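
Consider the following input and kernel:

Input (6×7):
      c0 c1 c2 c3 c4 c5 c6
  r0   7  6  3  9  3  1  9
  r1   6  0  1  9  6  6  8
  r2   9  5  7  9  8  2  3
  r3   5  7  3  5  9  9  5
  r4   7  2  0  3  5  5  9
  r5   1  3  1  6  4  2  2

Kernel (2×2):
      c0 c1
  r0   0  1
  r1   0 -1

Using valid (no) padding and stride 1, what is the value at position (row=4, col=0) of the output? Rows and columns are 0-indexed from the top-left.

-1

The receptive field on the input at this output position is [7 2 / 1 3]. Elementwise product with the kernel and sum: 2·1 + 3·-1.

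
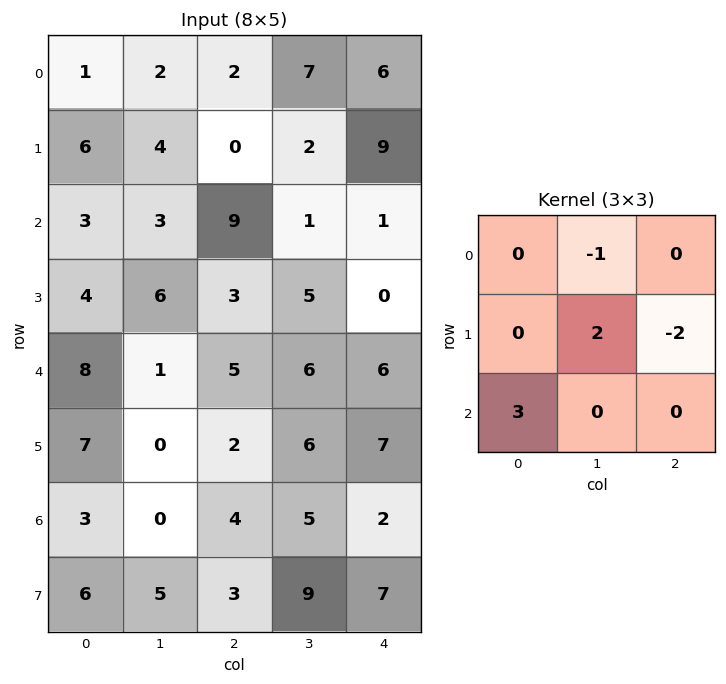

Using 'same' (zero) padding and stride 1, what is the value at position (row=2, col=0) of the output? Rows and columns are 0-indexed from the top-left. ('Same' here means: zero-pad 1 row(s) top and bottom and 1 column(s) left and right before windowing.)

-6

The receptive field on the zero-padded input at this output position is [0 6 4 / 0 3 3 / 0 4 6]. Elementwise product with the kernel and sum: 6·-1 + 3·2 + 3·-2 + 0·3.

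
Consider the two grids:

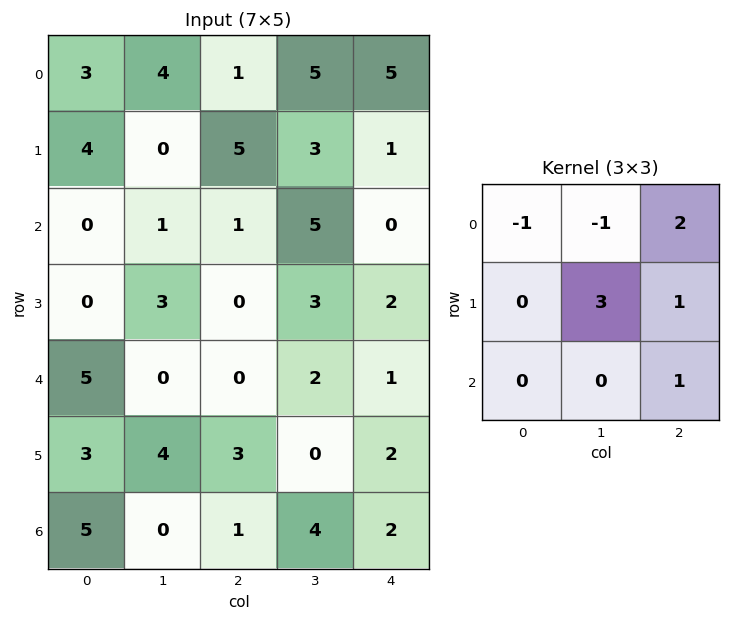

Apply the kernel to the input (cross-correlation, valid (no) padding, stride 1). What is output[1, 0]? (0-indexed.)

The receptive field on the input at this output position is [4 0 5 / 0 1 1 / 0 3 0]. Elementwise product with the kernel and sum: 4·-1 + 0·-1 + 5·2 + 1·3 + 1·1 + 0·1.

10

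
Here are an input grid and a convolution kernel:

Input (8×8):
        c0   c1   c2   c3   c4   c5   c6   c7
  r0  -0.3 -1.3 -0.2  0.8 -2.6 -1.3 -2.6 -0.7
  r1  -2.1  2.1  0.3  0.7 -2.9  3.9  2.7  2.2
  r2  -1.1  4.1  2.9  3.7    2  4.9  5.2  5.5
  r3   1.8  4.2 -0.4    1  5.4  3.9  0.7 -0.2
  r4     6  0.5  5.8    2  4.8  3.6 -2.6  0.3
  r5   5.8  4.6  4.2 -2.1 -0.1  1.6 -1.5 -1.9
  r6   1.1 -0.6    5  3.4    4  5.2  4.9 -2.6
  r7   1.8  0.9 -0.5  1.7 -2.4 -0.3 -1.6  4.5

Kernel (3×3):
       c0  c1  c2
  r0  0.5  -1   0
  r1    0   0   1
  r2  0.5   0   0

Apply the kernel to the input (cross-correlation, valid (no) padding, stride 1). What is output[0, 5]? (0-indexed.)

6.6

The receptive field on the input at this output position is [-1.3 -2.6 -0.7 / 3.9 2.7 2.2 / 4.9 5.2 5.5]. Elementwise product with the kernel and sum: -1.3·0.5 + -2.6·-1 + 2.2·1 + 4.9·0.5.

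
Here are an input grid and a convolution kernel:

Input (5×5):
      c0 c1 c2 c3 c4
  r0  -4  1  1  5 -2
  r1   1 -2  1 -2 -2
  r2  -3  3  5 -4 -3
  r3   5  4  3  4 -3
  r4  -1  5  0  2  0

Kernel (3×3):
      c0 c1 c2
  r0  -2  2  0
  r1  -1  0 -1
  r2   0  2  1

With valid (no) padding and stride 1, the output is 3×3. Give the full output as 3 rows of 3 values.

19 10 -2
3 17 -3
14 -2 -14

Output[0,0]: The receptive field on the input at this output position is [-4 1 1 / 1 -2 1 / -3 3 5]. Elementwise product with the kernel and sum: -4·-2 + 1·2 + 1·-1 + 1·-1 + 3·2 + 5·1.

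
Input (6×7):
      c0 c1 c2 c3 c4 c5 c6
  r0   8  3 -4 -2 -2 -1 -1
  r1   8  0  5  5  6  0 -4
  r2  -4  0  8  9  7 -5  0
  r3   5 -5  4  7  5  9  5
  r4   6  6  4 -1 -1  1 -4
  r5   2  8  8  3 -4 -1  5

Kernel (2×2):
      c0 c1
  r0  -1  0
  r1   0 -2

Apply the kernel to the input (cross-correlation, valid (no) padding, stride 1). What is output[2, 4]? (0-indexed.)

-25

The receptive field on the input at this output position is [7 -5 / 5 9]. Elementwise product with the kernel and sum: 7·-1 + 9·-2.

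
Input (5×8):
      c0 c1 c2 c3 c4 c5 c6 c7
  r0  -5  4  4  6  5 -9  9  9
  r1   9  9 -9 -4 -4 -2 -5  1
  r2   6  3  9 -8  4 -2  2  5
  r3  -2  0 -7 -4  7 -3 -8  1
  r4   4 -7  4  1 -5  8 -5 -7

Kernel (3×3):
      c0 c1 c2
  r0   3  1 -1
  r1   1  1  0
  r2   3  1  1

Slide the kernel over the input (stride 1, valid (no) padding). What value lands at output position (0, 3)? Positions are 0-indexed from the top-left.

2

The receptive field on the input at this output position is [6 5 -9 / -4 -4 -2 / -8 4 -2]. Elementwise product with the kernel and sum: 6·3 + 5·1 + -9·-1 + -4·1 + -4·1 + -8·3 + 4·1 + -2·1.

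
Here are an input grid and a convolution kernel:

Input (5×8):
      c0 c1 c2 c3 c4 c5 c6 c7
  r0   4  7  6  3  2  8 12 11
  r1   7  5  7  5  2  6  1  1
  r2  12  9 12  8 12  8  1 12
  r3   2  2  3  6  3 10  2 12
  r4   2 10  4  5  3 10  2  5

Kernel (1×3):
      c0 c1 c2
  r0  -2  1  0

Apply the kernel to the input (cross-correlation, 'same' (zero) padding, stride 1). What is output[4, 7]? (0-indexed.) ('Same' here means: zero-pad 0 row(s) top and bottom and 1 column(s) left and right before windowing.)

The receptive field on the zero-padded input at this output position is [2 5 0]. Elementwise product with the kernel and sum: 2·-2 + 5·1.

1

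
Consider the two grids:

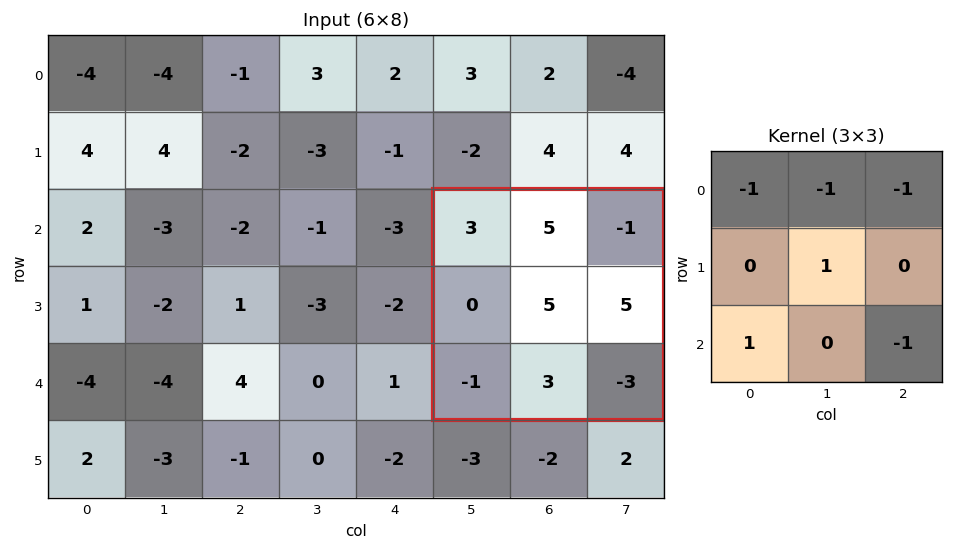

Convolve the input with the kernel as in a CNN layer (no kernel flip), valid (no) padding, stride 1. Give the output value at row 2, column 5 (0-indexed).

0

The receptive field on the input at this output position is [3 5 -1 / 0 5 5 / -1 3 -3]. Elementwise product with the kernel and sum: 3·-1 + 5·-1 + -1·-1 + 5·1 + -1·1 + -3·-1.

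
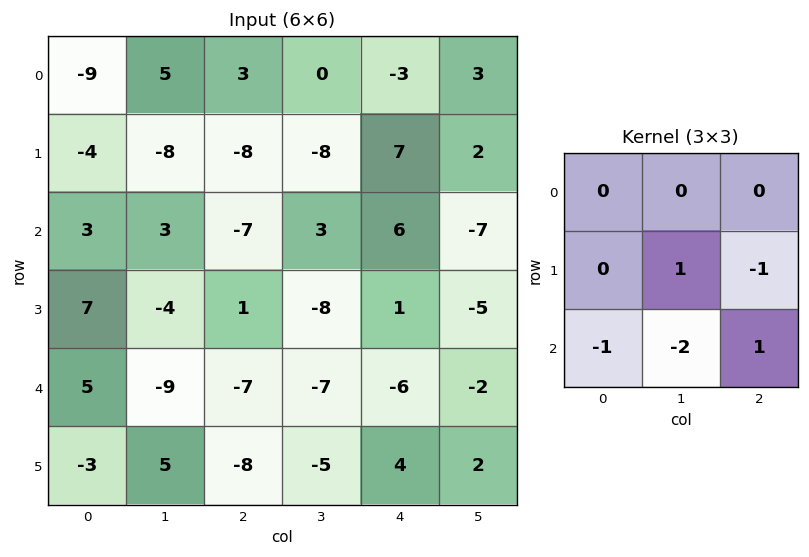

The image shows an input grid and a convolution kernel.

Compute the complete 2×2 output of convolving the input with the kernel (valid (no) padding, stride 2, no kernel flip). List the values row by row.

-16 -8
1 6

Output[0,0]: The receptive field on the input at this output position is [-9 5 3 / -4 -8 -8 / 3 3 -7]. Elementwise product with the kernel and sum: -8·1 + -8·-1 + 3·-1 + 3·-2 + -7·1.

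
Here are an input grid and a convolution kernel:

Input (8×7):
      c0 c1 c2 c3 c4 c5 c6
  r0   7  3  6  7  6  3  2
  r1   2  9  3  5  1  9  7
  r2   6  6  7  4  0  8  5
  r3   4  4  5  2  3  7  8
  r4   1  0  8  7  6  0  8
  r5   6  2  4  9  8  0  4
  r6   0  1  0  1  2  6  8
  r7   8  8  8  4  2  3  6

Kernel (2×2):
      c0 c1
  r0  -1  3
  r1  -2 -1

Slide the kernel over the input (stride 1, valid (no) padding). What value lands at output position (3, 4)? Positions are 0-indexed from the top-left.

The receptive field on the input at this output position is [3 7 / 6 0]. Elementwise product with the kernel and sum: 3·-1 + 7·3 + 6·-2 + 0·-1.

6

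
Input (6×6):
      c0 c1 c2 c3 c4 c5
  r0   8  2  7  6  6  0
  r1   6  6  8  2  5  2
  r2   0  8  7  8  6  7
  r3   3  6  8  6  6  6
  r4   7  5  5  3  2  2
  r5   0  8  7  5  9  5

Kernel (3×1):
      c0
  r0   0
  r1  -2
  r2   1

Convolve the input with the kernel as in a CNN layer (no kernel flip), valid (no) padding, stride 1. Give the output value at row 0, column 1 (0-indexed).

The receptive field on the input at this output position is [2 / 6 / 8]. Elementwise product with the kernel and sum: 6·-2 + 8·1.

-4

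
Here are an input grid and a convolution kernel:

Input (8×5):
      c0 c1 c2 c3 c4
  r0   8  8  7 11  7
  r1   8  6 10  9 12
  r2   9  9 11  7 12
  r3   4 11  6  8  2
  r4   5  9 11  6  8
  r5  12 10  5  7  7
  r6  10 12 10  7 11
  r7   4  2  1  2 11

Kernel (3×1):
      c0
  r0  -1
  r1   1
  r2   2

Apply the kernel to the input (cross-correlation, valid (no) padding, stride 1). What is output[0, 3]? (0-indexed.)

12

The receptive field on the input at this output position is [11 / 9 / 7]. Elementwise product with the kernel and sum: 11·-1 + 9·1 + 7·2.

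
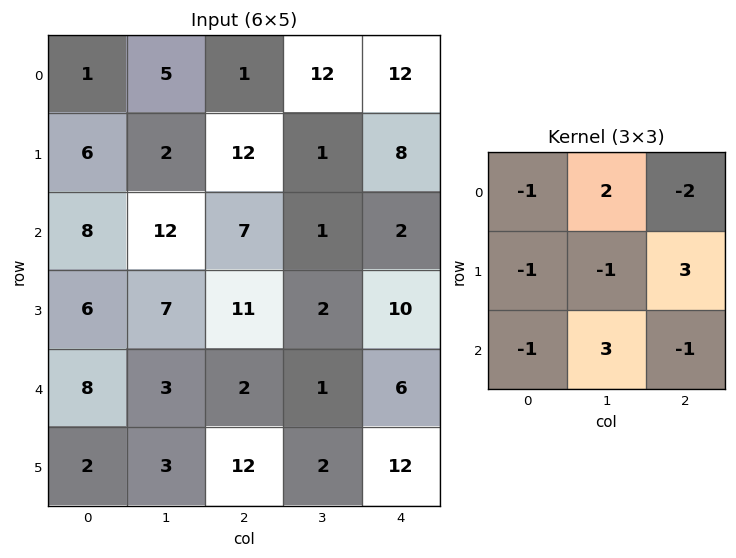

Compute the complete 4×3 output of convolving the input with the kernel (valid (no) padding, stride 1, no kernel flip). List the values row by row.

Output[0,0]: The receptive field on the input at this output position is [1 5 1 / 6 2 12 / 8 12 7]. Elementwise product with the kernel and sum: 1·-1 + 5·2 + 1·-2 + 6·-1 + 2·-1 + 12·3 + 8·-1 + 12·3 + 7·-1.
Output[0,1]: The receptive field on the input at this output position is [5 1 12 / 2 12 1 / 12 7 1]. Elementwise product with the kernel and sum: 5·-1 + 1·2 + 12·-2 + 2·-1 + 12·-1 + 1·3 + 12·-1 + 7·3 + 1·-1.

56 -30 4
-21 28 -43
21 -10 3
-24 40 -30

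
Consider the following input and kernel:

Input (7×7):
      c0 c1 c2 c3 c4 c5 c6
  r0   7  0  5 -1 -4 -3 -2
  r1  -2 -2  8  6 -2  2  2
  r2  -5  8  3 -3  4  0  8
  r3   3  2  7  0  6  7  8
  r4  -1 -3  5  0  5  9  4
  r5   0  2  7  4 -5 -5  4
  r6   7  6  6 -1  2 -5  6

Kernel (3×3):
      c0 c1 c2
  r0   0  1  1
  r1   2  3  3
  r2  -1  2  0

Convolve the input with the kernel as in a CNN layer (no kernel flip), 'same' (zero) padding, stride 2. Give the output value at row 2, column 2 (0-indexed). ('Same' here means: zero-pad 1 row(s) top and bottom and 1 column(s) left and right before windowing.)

41

The receptive field on the zero-padded input at this output position is [0 6 7 / 0 5 9 / 4 -5 -5]. Elementwise product with the kernel and sum: 6·1 + 7·1 + 0·2 + 5·3 + 9·3 + 4·-1 + -5·2.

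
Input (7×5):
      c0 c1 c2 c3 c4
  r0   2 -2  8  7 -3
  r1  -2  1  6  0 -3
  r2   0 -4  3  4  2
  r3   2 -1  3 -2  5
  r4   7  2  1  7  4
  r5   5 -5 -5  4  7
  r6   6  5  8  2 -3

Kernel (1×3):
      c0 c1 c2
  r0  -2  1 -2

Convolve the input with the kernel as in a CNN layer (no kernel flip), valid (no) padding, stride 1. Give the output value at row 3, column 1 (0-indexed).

9

The receptive field on the input at this output position is [-1 3 -2]. Elementwise product with the kernel and sum: -1·-2 + 3·1 + -2·-2.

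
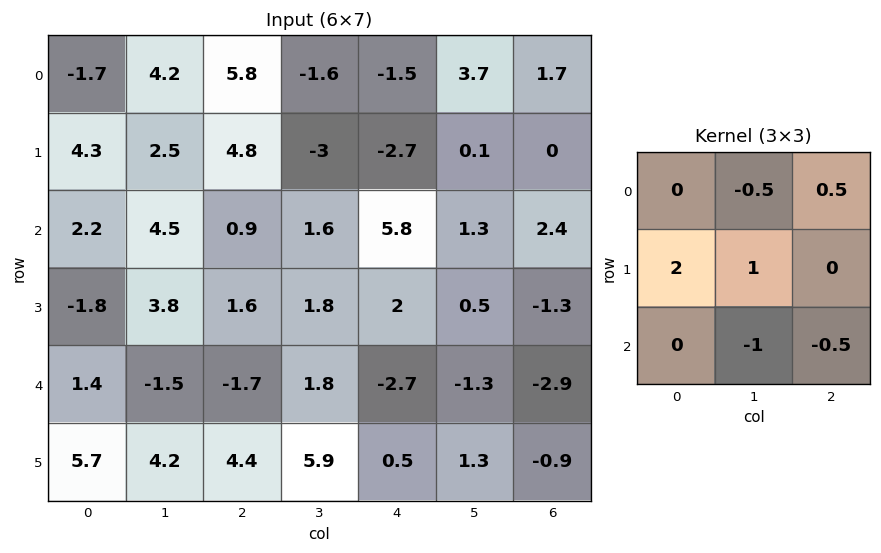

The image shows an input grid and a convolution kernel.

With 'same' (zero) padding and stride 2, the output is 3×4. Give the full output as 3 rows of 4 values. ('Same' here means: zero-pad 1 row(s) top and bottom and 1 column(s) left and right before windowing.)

-7.25 10.9 -2.05 9.1
1.2 3.5 8.15 6.3
-3.6 -11.95 -1 -3.95

Output[0,0]: The receptive field on the zero-padded input at this output position is [0 0 0 / 0 -1.7 4.2 / 0 4.3 2.5]. Elementwise product with the kernel and sum: 0·-0.5 + 0·0.5 + 0·2 + -1.7·1 + 4.3·-1 + 2.5·-0.5.
Output[0,1]: The receptive field on the zero-padded input at this output position is [0 0 0 / 4.2 5.8 -1.6 / 2.5 4.8 -3]. Elementwise product with the kernel and sum: 0·-0.5 + 0·0.5 + 4.2·2 + 5.8·1 + 4.8·-1 + -3·-0.5.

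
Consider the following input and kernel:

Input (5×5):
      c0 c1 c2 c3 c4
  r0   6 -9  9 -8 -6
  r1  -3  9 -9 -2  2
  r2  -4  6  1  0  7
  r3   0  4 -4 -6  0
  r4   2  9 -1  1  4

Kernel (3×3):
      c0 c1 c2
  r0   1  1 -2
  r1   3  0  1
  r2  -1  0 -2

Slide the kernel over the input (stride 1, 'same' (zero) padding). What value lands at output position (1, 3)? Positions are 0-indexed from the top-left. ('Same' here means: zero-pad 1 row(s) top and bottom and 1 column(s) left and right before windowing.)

-27

The receptive field on the zero-padded input at this output position is [9 -8 -6 / -9 -2 2 / 1 0 7]. Elementwise product with the kernel and sum: 9·1 + -8·1 + -6·-2 + -9·3 + 2·1 + 1·-1 + 7·-2.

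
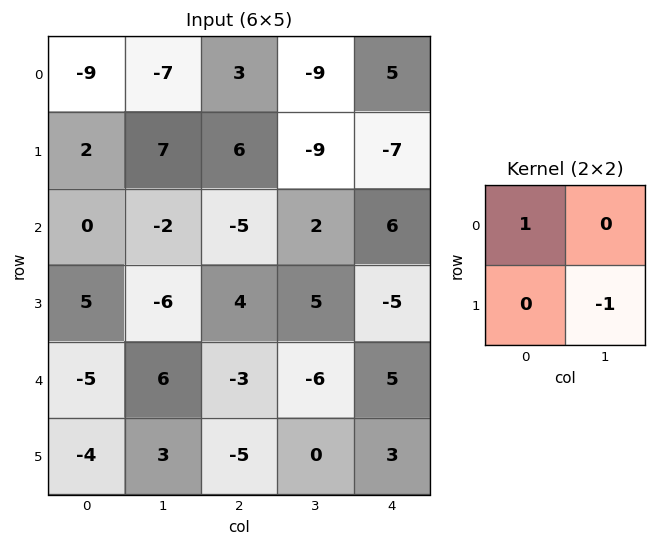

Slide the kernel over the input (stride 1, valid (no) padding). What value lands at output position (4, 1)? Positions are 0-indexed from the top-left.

11

The receptive field on the input at this output position is [6 -3 / 3 -5]. Elementwise product with the kernel and sum: 6·1 + -5·-1.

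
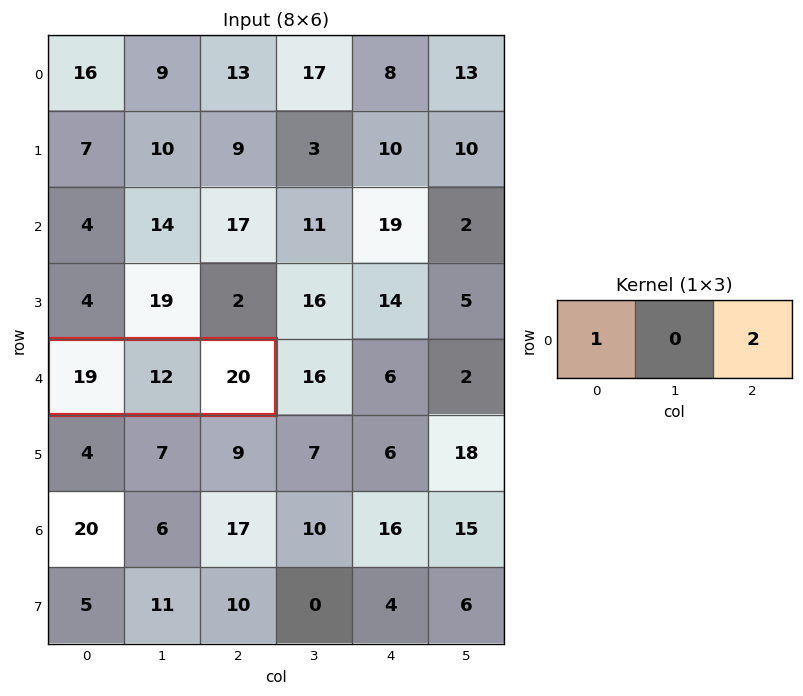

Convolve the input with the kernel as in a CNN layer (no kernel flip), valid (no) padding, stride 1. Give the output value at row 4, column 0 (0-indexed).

The receptive field on the input at this output position is [19 12 20]. Elementwise product with the kernel and sum: 19·1 + 20·2.

59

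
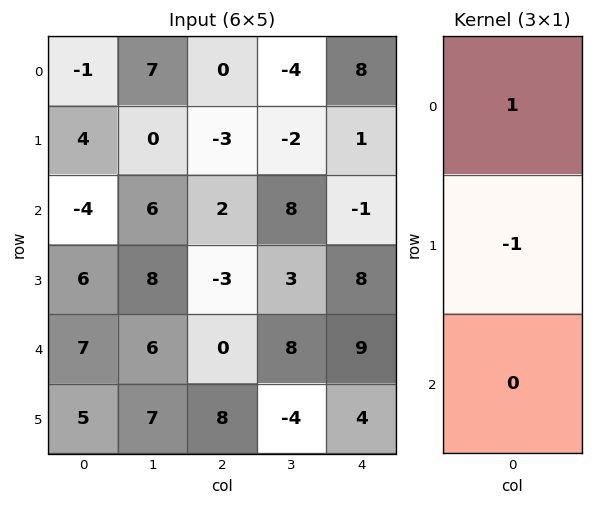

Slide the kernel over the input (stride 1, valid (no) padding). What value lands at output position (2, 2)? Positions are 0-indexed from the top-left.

5

The receptive field on the input at this output position is [2 / -3 / 0]. Elementwise product with the kernel and sum: 2·1 + -3·-1.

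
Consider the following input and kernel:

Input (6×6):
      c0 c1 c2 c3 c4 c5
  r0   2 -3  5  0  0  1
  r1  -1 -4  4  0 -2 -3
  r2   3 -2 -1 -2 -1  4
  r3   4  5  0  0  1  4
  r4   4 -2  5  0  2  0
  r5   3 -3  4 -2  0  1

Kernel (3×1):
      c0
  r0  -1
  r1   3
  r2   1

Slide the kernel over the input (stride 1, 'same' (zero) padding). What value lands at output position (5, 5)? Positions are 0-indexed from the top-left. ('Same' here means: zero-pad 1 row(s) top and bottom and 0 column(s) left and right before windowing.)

The receptive field on the zero-padded input at this output position is [0 / 1 / 0]. Elementwise product with the kernel and sum: 0·-1 + 1·3 + 0·1.

3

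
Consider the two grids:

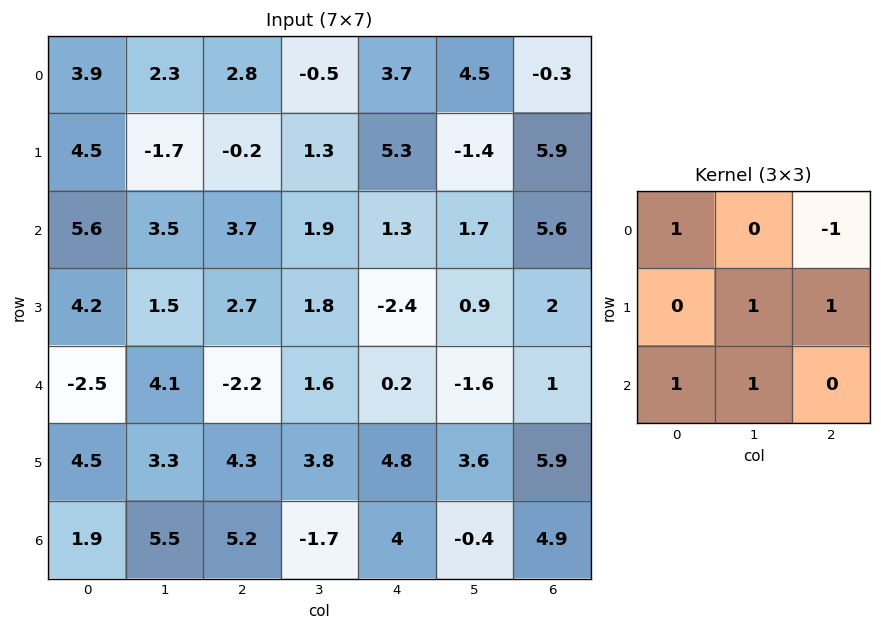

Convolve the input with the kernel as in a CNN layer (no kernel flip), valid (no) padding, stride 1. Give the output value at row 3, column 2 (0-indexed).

The receptive field on the input at this output position is [2.7 1.8 -2.4 / -2.2 1.6 0.2 / 4.3 3.8 4.8]. Elementwise product with the kernel and sum: 2.7·1 + -2.4·-1 + 1.6·1 + 0.2·1 + 4.3·1 + 3.8·1.

15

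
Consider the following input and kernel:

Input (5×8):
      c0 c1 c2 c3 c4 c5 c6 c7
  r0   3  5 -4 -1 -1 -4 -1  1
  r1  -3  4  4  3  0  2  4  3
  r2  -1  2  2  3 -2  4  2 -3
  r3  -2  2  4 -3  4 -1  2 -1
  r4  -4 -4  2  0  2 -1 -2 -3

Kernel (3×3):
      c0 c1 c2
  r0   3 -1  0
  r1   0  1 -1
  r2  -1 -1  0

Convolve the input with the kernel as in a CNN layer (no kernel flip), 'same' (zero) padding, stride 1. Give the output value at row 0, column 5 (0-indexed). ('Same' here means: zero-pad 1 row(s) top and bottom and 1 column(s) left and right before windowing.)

-5

The receptive field on the zero-padded input at this output position is [0 0 0 / -1 -4 -1 / 0 2 4]. Elementwise product with the kernel and sum: 0·3 + 0·-1 + -4·1 + -1·-1 + 0·-1 + 2·-1.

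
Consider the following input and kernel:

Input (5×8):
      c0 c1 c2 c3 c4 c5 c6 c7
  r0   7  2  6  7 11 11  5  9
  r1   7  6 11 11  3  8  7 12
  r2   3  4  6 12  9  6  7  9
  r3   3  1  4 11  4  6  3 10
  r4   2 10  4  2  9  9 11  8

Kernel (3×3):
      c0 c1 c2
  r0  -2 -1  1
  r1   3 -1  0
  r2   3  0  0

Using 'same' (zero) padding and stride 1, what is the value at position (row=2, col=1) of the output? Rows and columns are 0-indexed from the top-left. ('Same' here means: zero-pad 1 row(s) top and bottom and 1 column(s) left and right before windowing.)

5

The receptive field on the zero-padded input at this output position is [7 6 11 / 3 4 6 / 3 1 4]. Elementwise product with the kernel and sum: 7·-2 + 6·-1 + 11·1 + 3·3 + 4·-1 + 3·3.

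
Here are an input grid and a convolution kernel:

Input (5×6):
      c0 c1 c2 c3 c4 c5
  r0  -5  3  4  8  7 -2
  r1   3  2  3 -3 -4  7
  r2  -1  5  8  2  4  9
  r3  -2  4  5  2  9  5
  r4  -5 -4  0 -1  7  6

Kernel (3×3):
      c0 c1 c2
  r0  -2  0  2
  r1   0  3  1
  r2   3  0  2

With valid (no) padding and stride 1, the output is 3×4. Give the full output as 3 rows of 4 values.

40 35 25 -1
27 32 29 57
20 -3 21 55

Output[0,0]: The receptive field on the input at this output position is [-5 3 4 / 3 2 3 / -1 5 8]. Elementwise product with the kernel and sum: -5·-2 + 4·2 + 2·3 + 3·1 + -1·3 + 8·2.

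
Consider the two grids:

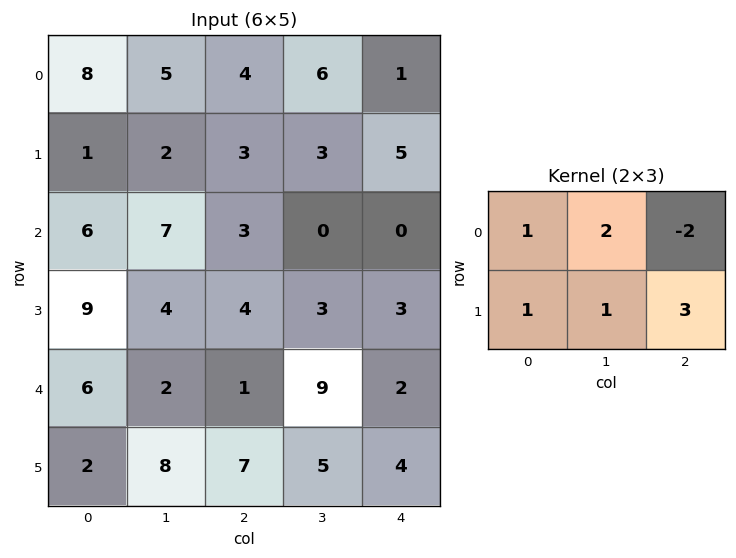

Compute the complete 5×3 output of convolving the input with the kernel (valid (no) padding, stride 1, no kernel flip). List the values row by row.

Output[0,0]: The receptive field on the input at this output position is [8 5 4 / 1 2 3]. Elementwise product with the kernel and sum: 8·1 + 5·2 + 4·-2 + 1·1 + 2·1 + 3·3.

22 15 35
21 12 2
39 30 19
20 36 20
39 16 39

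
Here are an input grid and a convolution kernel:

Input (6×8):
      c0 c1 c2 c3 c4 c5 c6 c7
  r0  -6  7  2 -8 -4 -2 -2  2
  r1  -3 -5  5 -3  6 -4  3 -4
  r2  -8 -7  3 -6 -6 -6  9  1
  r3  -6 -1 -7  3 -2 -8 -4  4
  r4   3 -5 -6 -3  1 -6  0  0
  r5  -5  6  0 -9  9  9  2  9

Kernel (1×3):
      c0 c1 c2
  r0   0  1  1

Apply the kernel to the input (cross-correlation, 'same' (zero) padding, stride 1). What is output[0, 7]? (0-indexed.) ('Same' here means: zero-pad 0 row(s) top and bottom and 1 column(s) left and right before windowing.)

2

The receptive field on the zero-padded input at this output position is [-2 2 0]. Elementwise product with the kernel and sum: 2·1 + 0·1.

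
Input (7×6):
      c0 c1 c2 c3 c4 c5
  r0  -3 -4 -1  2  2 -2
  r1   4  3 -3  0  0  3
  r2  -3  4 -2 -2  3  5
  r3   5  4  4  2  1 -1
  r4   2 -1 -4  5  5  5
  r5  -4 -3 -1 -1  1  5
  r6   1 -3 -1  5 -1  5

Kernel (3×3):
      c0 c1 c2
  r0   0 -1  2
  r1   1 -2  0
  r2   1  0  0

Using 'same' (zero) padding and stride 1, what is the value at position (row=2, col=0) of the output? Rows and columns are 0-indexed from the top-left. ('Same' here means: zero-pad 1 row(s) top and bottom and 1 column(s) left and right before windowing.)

8

The receptive field on the zero-padded input at this output position is [0 4 3 / 0 -3 4 / 0 5 4]. Elementwise product with the kernel and sum: 4·-1 + 3·2 + 0·1 + -3·-2 + 0·1.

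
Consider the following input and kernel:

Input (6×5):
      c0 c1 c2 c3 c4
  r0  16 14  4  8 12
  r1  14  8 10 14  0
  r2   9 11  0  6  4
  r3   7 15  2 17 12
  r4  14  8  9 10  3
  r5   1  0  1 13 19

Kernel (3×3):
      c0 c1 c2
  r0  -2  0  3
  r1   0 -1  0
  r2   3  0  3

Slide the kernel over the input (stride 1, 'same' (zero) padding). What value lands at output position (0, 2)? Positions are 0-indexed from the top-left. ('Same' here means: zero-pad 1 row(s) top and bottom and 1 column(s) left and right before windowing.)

62

The receptive field on the zero-padded input at this output position is [0 0 0 / 14 4 8 / 8 10 14]. Elementwise product with the kernel and sum: 0·-2 + 0·3 + 4·-1 + 8·3 + 14·3.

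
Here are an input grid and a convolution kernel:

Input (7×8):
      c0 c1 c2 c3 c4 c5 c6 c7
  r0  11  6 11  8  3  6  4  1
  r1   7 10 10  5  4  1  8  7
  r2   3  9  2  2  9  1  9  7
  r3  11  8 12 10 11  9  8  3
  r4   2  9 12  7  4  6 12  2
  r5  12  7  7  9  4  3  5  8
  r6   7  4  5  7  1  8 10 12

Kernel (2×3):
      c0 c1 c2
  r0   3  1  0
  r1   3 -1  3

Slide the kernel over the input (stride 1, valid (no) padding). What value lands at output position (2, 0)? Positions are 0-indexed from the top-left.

The receptive field on the input at this output position is [3 9 2 / 11 8 12]. Elementwise product with the kernel and sum: 3·3 + 9·1 + 11·3 + 8·-1 + 12·3.

79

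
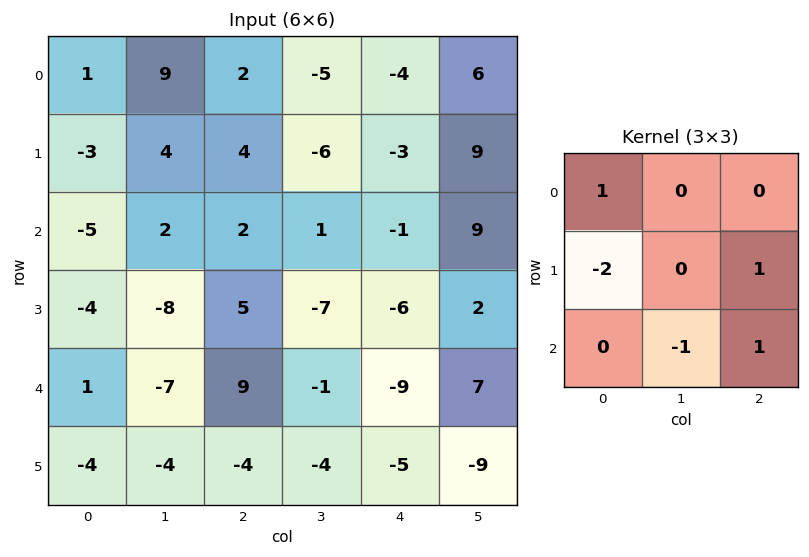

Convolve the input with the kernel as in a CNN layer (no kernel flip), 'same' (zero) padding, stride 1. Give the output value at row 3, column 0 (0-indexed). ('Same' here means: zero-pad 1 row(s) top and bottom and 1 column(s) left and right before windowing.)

The receptive field on the zero-padded input at this output position is [0 -5 2 / 0 -4 -8 / 0 1 -7]. Elementwise product with the kernel and sum: 0·1 + 0·-2 + -8·1 + 1·-1 + -7·1.

-16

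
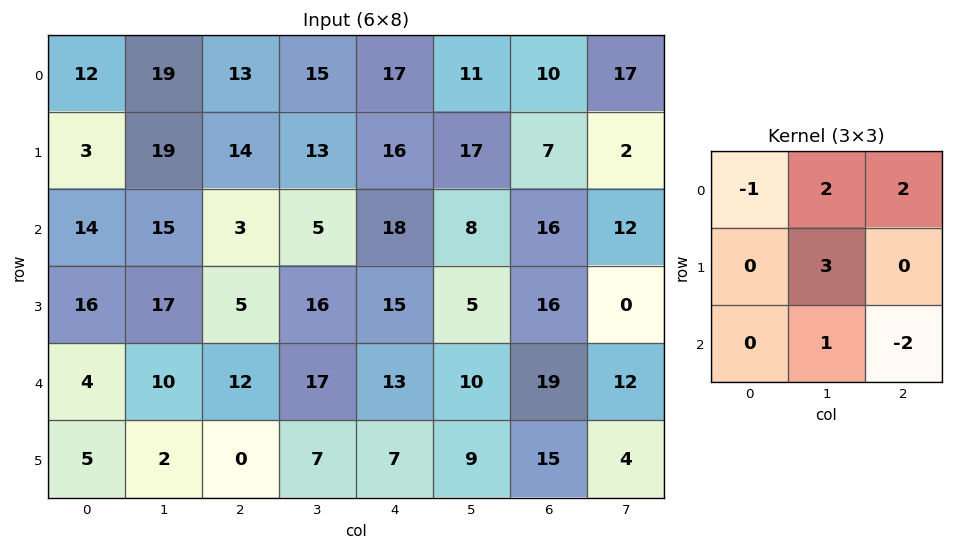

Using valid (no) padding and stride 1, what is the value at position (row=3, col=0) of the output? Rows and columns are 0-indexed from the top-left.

The receptive field on the input at this output position is [16 17 5 / 4 10 12 / 5 2 0]. Elementwise product with the kernel and sum: 16·-1 + 17·2 + 5·2 + 10·3 + 2·1 + 0·-2.

60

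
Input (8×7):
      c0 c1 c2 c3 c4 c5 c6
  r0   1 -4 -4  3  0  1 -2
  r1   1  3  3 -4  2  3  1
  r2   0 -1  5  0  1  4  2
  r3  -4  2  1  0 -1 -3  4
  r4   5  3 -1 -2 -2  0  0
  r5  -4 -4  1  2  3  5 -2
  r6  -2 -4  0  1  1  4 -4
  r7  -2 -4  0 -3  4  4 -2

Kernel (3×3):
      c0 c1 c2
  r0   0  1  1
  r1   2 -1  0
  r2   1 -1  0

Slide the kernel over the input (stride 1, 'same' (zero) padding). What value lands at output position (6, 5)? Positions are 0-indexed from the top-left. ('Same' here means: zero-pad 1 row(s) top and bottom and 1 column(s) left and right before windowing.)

1

The receptive field on the zero-padded input at this output position is [3 5 -2 / 1 4 -4 / 4 4 -2]. Elementwise product with the kernel and sum: 5·1 + -2·1 + 1·2 + 4·-1 + 4·1 + 4·-1.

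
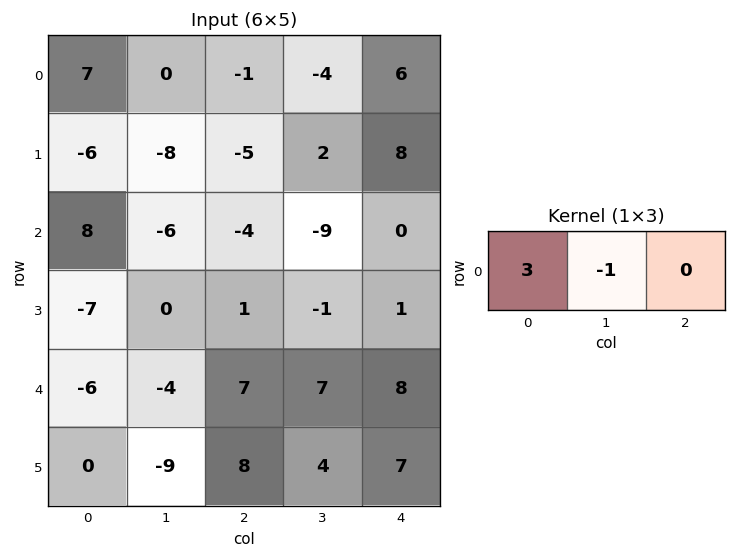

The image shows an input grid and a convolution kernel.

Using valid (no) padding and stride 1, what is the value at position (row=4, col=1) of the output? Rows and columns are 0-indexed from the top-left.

The receptive field on the input at this output position is [-4 7 7]. Elementwise product with the kernel and sum: -4·3 + 7·-1.

-19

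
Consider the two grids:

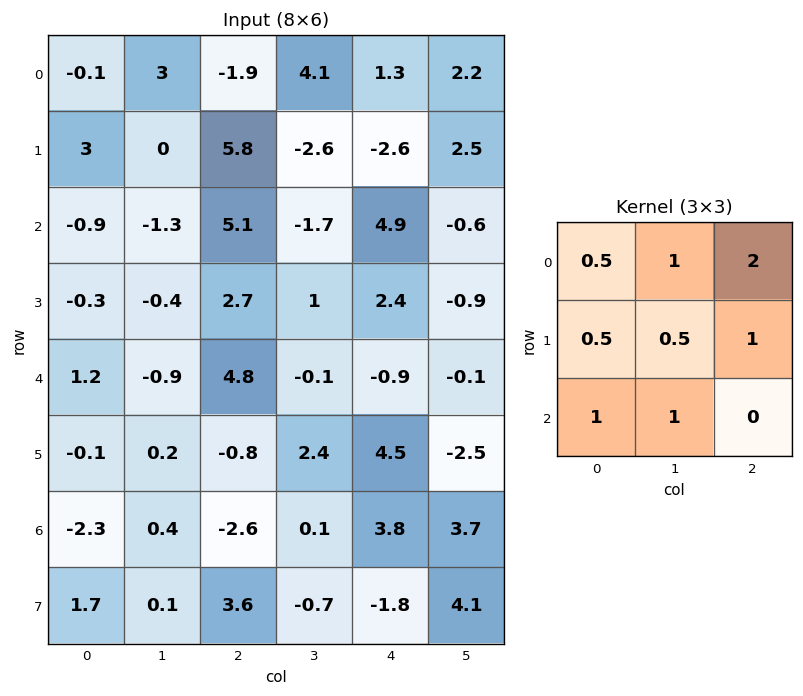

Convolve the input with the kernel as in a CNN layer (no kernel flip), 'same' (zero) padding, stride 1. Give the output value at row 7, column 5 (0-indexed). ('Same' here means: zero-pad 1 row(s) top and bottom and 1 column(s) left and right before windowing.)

The receptive field on the zero-padded input at this output position is [3.8 3.7 0 / -1.8 4.1 0 / 0 0 0]. Elementwise product with the kernel and sum: 3.8·0.5 + 3.7·1 + 0·2 + -1.8·0.5 + 4.1·0.5 + 0·1 + 0·1 + 0·1.

6.75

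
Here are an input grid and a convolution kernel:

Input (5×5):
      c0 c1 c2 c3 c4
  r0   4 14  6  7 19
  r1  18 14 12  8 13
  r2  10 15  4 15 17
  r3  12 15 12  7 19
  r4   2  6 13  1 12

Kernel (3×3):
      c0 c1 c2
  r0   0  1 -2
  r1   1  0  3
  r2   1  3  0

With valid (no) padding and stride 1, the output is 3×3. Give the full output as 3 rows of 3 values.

Output[0,0]: The receptive field on the input at this output position is [4 14 6 / 18 14 12 / 10 15 4]. Elementwise product with the kernel and sum: 14·1 + 6·-2 + 18·1 + 12·3 + 10·1 + 15·3.
Output[0,1]: The receptive field on the input at this output position is [14 6 7 / 14 12 8 / 15 4 15]. Elementwise product with the kernel and sum: 6·1 + 7·-2 + 14·1 + 8·3 + 15·1 + 4·3.

111 57 69
69 107 70
75 55 66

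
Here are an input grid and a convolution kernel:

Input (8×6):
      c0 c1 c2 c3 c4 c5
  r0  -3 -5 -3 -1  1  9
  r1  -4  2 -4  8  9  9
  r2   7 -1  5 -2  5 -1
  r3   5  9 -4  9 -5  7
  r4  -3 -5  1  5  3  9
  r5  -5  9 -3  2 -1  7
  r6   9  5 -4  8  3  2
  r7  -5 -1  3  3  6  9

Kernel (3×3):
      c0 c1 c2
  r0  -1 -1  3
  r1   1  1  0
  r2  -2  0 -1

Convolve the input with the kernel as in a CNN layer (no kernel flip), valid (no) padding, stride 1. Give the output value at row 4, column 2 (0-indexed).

The receptive field on the input at this output position is [1 5 3 / -3 2 -1 / -4 8 3]. Elementwise product with the kernel and sum: 1·-1 + 5·-1 + 3·3 + -3·1 + 2·1 + -4·-2 + 3·-1.

7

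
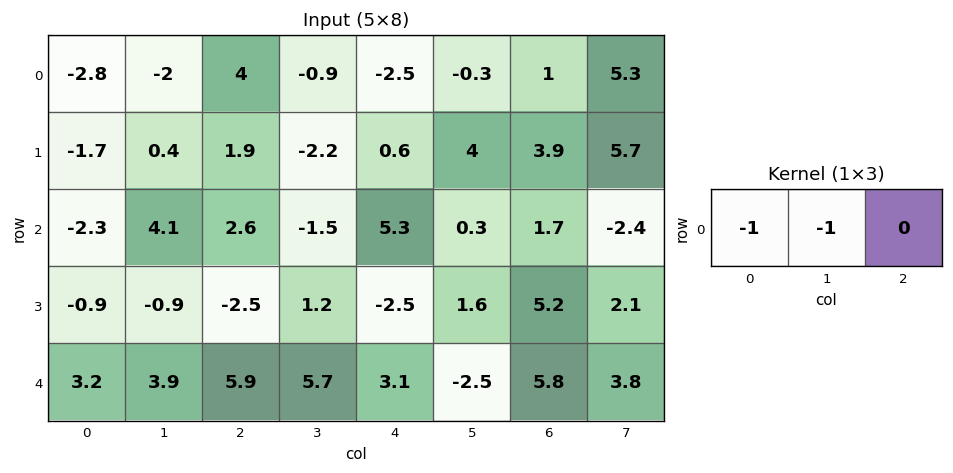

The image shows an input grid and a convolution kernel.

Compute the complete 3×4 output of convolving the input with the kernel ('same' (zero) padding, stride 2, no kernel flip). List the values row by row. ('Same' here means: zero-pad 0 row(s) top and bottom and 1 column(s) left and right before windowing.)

Output[0,0]: The receptive field on the zero-padded input at this output position is [0 -2.8 -2]. Elementwise product with the kernel and sum: 0·-1 + -2.8·-1.

2.8 -2 3.4 -0.7
2.3 -6.7 -3.8 -2
-3.2 -9.8 -8.8 -3.3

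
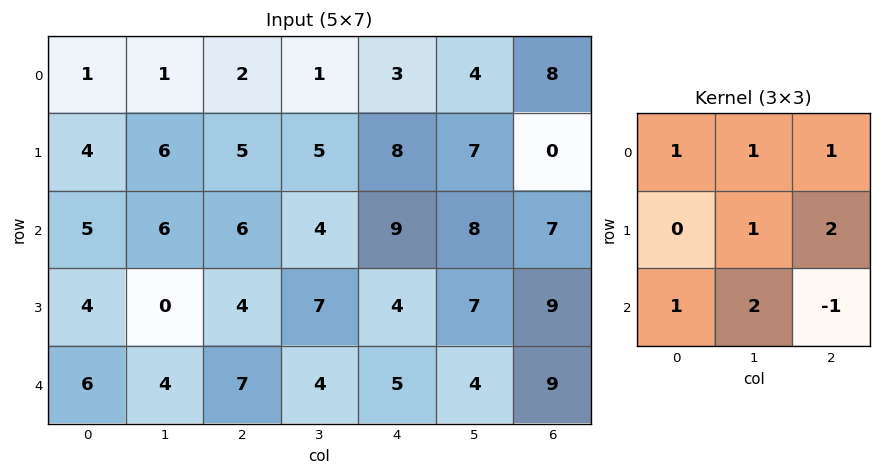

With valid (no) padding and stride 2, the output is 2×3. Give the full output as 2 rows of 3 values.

31 32 40
32 44 53

Output[0,0]: The receptive field on the input at this output position is [1 1 2 / 4 6 5 / 5 6 6]. Elementwise product with the kernel and sum: 1·1 + 1·1 + 2·1 + 6·1 + 5·2 + 5·1 + 6·2 + 6·-1.
Output[0,1]: The receptive field on the input at this output position is [2 1 3 / 5 5 8 / 6 4 9]. Elementwise product with the kernel and sum: 2·1 + 1·1 + 3·1 + 5·1 + 8·2 + 6·1 + 4·2 + 9·-1.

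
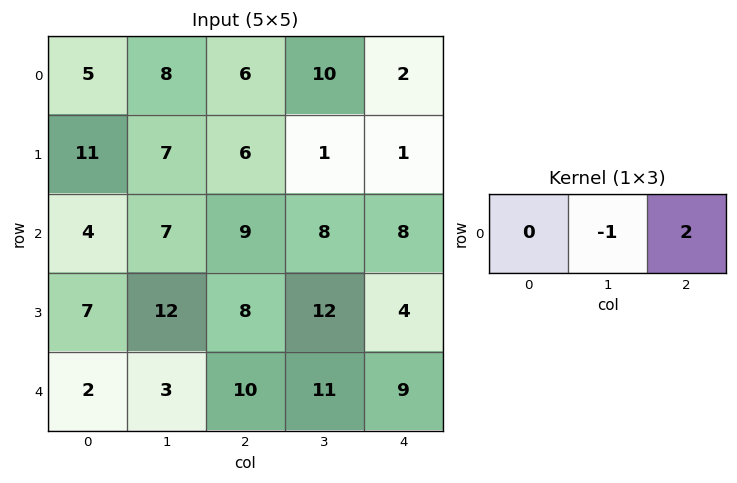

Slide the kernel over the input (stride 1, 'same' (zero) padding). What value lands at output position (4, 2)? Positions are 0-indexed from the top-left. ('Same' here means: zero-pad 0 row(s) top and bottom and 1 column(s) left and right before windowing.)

12

The receptive field on the zero-padded input at this output position is [3 10 11]. Elementwise product with the kernel and sum: 10·-1 + 11·2.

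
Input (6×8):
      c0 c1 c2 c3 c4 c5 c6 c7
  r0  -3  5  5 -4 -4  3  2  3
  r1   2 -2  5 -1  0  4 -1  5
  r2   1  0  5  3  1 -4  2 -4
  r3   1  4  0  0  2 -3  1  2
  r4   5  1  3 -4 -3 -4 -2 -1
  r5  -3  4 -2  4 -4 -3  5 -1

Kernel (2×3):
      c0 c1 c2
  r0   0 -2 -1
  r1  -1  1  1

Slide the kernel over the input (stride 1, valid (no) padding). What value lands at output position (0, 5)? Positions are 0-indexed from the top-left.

-7

The receptive field on the input at this output position is [3 2 3 / 4 -1 5]. Elementwise product with the kernel and sum: 2·-2 + 3·-1 + 4·-1 + -1·1 + 5·1.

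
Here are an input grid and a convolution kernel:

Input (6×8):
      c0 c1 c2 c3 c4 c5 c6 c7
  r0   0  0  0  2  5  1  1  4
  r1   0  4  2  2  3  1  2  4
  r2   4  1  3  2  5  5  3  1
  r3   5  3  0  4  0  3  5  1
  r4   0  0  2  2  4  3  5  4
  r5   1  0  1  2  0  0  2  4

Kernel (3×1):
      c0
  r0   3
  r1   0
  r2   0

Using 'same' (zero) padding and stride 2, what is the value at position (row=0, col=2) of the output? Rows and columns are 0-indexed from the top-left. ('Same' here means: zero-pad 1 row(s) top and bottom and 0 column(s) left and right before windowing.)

0

The receptive field on the zero-padded input at this output position is [0 / 5 / 3]. Elementwise product with the kernel and sum: 0·3.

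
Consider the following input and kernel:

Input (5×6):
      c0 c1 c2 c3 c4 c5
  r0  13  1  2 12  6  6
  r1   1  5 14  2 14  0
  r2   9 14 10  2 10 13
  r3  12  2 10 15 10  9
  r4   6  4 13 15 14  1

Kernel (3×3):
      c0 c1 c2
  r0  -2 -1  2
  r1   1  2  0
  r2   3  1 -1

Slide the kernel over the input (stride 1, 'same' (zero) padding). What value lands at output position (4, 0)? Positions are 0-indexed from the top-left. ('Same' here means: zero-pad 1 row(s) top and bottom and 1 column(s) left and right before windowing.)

4

The receptive field on the zero-padded input at this output position is [0 12 2 / 0 6 4 / 0 0 0]. Elementwise product with the kernel and sum: 0·-2 + 12·-1 + 2·2 + 0·1 + 6·2 + 0·3 + 0·1 + 0·-1.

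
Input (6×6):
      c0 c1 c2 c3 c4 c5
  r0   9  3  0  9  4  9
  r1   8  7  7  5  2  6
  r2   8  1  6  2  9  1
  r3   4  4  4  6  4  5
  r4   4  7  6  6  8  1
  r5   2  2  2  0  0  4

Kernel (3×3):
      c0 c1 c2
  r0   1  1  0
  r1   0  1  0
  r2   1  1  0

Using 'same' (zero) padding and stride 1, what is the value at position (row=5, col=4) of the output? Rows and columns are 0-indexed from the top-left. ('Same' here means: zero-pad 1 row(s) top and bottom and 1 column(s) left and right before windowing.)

14

The receptive field on the zero-padded input at this output position is [6 8 1 / 0 0 4 / 0 0 0]. Elementwise product with the kernel and sum: 6·1 + 8·1 + 0·1 + 0·1 + 0·1.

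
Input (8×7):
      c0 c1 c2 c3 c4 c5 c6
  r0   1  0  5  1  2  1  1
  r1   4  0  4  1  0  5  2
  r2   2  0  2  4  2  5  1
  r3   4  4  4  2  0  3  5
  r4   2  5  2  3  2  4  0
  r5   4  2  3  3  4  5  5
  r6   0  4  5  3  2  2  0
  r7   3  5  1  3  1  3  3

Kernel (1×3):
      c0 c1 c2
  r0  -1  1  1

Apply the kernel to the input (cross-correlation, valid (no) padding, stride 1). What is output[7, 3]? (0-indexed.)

The receptive field on the input at this output position is [3 1 3]. Elementwise product with the kernel and sum: 3·-1 + 1·1 + 3·1.

1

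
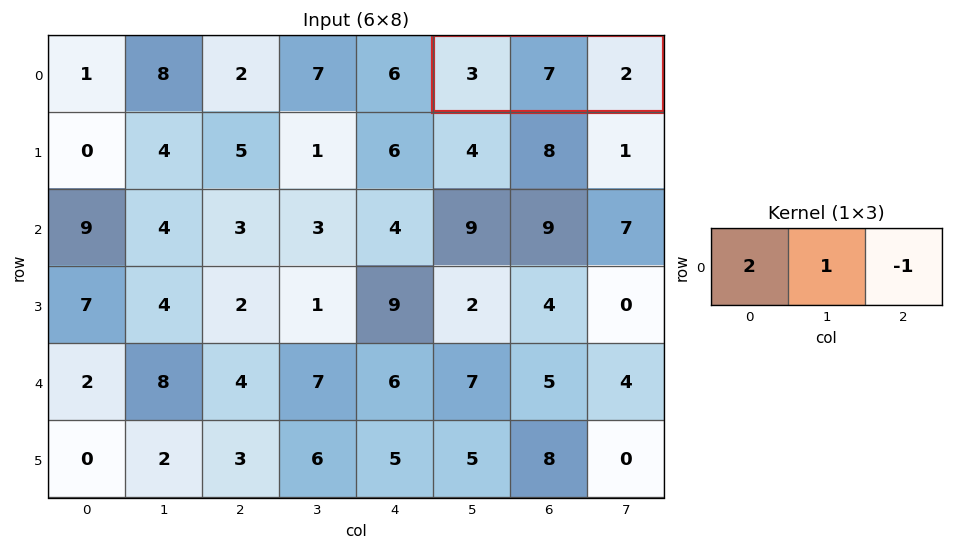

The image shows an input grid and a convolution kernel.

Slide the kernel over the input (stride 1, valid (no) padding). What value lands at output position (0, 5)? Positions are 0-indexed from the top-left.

The receptive field on the input at this output position is [3 7 2]. Elementwise product with the kernel and sum: 3·2 + 7·1 + 2·-1.

11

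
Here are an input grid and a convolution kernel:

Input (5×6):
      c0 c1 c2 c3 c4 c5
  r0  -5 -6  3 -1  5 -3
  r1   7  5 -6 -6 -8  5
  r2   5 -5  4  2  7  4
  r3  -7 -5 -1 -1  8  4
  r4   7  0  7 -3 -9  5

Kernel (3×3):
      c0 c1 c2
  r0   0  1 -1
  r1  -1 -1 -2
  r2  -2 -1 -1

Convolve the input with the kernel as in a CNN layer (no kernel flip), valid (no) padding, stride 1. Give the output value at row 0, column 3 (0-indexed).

-3

The receptive field on the input at this output position is [-1 5 -3 / -6 -8 5 / 2 7 4]. Elementwise product with the kernel and sum: 5·1 + -3·-1 + -6·-1 + -8·-1 + 5·-2 + 2·-2 + 7·-1 + 4·-1.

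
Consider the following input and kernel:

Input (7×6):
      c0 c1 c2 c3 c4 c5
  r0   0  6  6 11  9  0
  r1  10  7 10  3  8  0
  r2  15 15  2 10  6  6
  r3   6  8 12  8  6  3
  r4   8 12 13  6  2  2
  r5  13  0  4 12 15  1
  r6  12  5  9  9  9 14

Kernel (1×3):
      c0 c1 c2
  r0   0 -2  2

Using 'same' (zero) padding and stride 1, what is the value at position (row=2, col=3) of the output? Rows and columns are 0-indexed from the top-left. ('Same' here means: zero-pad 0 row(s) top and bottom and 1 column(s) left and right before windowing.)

-8

The receptive field on the zero-padded input at this output position is [2 10 6]. Elementwise product with the kernel and sum: 10·-2 + 6·2.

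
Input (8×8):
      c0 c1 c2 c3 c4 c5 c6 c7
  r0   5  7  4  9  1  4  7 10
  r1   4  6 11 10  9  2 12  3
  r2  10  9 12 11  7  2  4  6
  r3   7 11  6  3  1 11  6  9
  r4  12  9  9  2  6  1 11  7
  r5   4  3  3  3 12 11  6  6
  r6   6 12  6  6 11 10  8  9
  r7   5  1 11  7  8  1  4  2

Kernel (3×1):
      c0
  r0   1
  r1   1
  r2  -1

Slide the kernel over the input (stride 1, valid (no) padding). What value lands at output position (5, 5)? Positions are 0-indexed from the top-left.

The receptive field on the input at this output position is [11 / 10 / 1]. Elementwise product with the kernel and sum: 11·1 + 10·1 + 1·-1.

20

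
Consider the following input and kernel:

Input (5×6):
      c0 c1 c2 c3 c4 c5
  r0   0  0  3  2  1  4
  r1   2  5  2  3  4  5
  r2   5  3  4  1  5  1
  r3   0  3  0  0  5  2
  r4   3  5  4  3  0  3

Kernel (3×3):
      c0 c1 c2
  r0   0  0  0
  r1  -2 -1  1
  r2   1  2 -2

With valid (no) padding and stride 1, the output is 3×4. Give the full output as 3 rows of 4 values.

Output[0,0]: The receptive field on the input at this output position is [0 0 3 / 2 5 2 / 5 3 4]. Elementwise product with the kernel and sum: 2·-2 + 5·-1 + 2·1 + 5·1 + 3·2 + 4·-2.

-4 0 -7 4
-3 -6 -14 0
2 1 15 -6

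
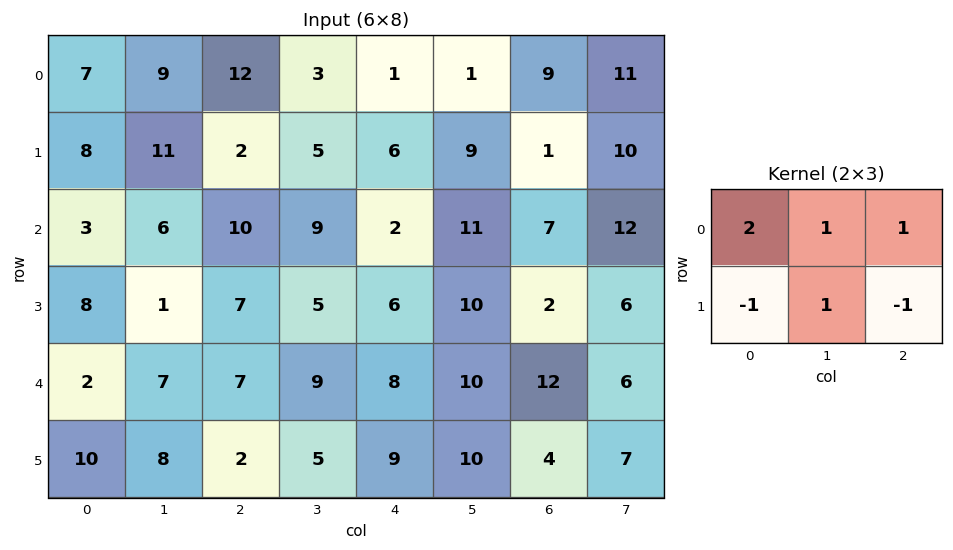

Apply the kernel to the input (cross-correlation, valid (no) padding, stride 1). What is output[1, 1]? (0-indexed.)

24

The receptive field on the input at this output position is [11 2 5 / 6 10 9]. Elementwise product with the kernel and sum: 11·2 + 2·1 + 5·1 + 6·-1 + 10·1 + 9·-1.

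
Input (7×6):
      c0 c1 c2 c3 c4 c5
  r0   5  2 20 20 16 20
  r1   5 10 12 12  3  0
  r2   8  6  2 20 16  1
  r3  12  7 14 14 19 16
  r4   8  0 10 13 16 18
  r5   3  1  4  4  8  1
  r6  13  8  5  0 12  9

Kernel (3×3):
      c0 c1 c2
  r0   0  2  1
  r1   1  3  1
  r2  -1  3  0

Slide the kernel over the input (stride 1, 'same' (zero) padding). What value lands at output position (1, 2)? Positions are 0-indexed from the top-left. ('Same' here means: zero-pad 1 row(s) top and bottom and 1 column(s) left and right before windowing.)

The receptive field on the zero-padded input at this output position is [2 20 20 / 10 12 12 / 6 2 20]. Elementwise product with the kernel and sum: 20·2 + 20·1 + 10·1 + 12·3 + 12·1 + 6·-1 + 2·3.

118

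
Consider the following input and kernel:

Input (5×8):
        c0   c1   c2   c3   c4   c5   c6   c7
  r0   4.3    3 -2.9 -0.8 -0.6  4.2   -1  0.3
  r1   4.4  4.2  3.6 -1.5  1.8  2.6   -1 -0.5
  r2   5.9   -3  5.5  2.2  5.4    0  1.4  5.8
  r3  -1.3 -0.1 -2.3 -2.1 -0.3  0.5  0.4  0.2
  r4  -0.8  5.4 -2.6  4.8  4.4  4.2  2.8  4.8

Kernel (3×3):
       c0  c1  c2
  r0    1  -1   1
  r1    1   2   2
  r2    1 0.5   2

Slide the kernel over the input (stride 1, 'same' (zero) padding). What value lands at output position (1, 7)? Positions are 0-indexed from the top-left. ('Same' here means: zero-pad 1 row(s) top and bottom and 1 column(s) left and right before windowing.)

1

The receptive field on the zero-padded input at this output position is [-1 0.3 0 / -1 -0.5 0 / 1.4 5.8 0]. Elementwise product with the kernel and sum: -1·1 + 0.3·-1 + 0·1 + -1·1 + -0.5·2 + 0·2 + 1.4·1 + 5.8·0.5 + 0·2.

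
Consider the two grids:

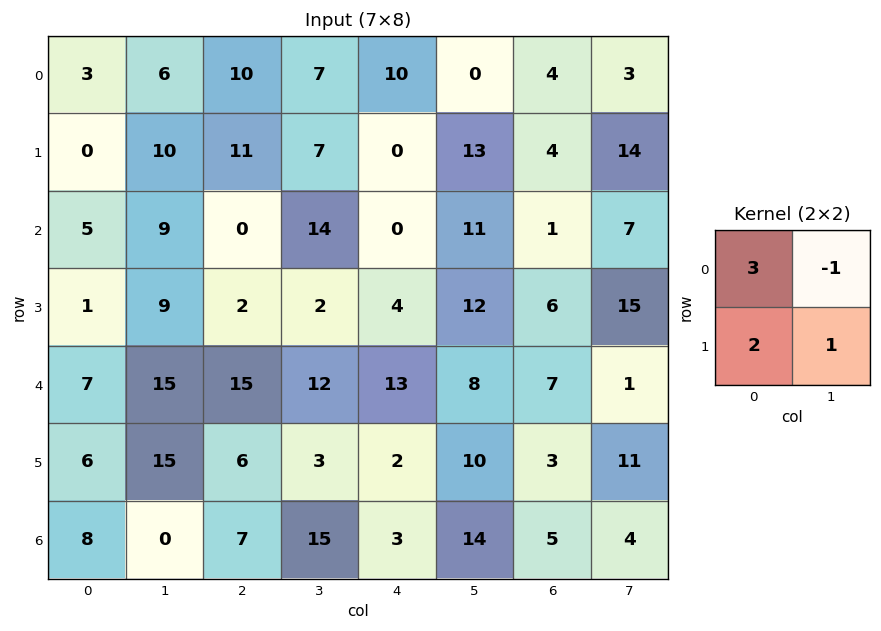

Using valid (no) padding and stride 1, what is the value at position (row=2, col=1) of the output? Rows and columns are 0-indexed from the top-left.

47

The receptive field on the input at this output position is [9 0 / 9 2]. Elementwise product with the kernel and sum: 9·3 + 0·-1 + 9·2 + 2·1.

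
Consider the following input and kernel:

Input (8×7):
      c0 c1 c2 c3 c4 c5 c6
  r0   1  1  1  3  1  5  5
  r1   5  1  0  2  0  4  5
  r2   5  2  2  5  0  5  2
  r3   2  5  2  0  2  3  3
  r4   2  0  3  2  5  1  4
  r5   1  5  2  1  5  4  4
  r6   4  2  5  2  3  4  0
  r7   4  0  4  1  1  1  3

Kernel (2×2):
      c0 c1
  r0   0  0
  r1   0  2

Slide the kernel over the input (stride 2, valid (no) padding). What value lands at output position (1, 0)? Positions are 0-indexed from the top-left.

10

The receptive field on the input at this output position is [5 2 / 2 5]. Elementwise product with the kernel and sum: 5·2.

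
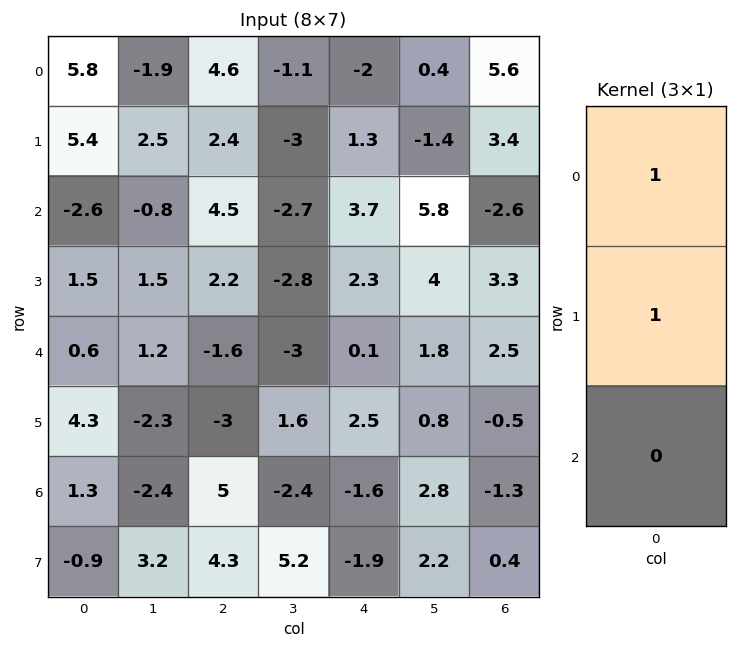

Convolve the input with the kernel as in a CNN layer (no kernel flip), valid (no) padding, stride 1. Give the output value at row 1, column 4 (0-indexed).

5

The receptive field on the input at this output position is [1.3 / 3.7 / 2.3]. Elementwise product with the kernel and sum: 1.3·1 + 3.7·1.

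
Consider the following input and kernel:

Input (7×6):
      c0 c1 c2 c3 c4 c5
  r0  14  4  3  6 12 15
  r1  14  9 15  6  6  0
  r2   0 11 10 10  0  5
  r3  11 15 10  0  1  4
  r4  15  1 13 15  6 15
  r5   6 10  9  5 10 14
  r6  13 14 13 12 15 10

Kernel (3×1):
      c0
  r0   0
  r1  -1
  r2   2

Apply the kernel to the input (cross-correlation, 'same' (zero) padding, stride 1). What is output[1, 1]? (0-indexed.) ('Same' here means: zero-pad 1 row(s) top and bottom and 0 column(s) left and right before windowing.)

13

The receptive field on the zero-padded input at this output position is [4 / 9 / 11]. Elementwise product with the kernel and sum: 9·-1 + 11·2.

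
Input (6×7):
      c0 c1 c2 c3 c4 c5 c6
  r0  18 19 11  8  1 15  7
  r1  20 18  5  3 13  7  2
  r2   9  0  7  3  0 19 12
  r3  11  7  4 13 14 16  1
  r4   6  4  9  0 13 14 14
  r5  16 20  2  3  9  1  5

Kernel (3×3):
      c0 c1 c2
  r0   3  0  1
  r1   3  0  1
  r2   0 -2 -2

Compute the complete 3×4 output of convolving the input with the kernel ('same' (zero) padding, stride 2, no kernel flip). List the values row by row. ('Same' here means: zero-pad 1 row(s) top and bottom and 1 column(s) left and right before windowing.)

Output[0,0]: The receptive field on the zero-padded input at this output position is [0 0 0 / 0 18 19 / 0 20 18]. Elementwise product with the kernel and sum: 0·3 + 0·1 + 0·3 + 19·1 + 20·-2 + 18·-2.
Output[0,1]: The receptive field on the zero-padded input at this output position is [0 0 0 / 19 11 8 / 18 5 3]. Elementwise product with the kernel and sum: 0·3 + 0·1 + 19·3 + 8·1 + 5·-2 + 3·-2.

-57 49 -1 41
-18 26 -16 76
-61 36 49 80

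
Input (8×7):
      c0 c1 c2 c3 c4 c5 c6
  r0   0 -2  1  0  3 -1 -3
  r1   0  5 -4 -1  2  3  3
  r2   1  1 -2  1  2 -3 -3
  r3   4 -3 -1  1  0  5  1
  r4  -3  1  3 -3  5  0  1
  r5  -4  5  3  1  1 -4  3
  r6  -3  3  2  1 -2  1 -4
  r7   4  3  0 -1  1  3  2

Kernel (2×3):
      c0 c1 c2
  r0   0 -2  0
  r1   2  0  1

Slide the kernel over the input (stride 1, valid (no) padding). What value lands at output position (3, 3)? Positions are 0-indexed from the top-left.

-6

The receptive field on the input at this output position is [1 0 5 / -3 5 0]. Elementwise product with the kernel and sum: 0·-2 + -3·2 + 0·1.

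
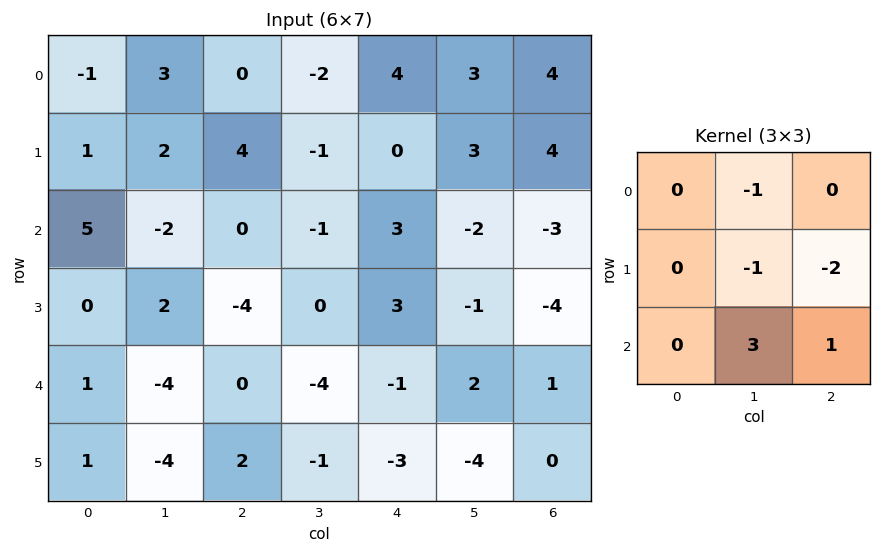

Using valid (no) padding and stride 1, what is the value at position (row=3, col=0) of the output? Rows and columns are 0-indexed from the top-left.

The receptive field on the input at this output position is [0 2 -4 / 1 -4 0 / 1 -4 2]. Elementwise product with the kernel and sum: 2·-1 + -4·-1 + 0·-2 + -4·3 + 2·1.

-8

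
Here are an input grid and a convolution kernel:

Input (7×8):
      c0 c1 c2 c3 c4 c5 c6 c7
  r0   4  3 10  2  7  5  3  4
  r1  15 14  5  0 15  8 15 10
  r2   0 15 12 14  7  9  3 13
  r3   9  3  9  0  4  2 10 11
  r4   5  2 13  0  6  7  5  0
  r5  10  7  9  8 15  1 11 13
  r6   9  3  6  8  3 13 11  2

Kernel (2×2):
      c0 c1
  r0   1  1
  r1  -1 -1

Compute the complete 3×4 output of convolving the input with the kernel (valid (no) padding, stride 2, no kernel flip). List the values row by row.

Output[0,0]: The receptive field on the input at this output position is [4 3 / 15 14]. Elementwise product with the kernel and sum: 4·1 + 3·1 + 15·-1 + 14·-1.

-22 7 -11 -18
3 17 10 -5
-10 -4 -3 -19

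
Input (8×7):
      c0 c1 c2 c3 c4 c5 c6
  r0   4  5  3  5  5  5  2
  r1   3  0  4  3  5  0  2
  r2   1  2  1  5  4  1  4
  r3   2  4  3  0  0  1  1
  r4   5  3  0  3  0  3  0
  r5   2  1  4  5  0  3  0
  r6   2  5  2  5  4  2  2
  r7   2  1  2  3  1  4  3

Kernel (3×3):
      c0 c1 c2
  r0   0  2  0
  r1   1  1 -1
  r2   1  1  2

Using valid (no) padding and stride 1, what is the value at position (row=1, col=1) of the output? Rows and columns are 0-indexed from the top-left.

13

The receptive field on the input at this output position is [0 4 3 / 2 1 5 / 4 3 0]. Elementwise product with the kernel and sum: 4·2 + 2·1 + 1·1 + 5·-1 + 4·1 + 3·1 + 0·2.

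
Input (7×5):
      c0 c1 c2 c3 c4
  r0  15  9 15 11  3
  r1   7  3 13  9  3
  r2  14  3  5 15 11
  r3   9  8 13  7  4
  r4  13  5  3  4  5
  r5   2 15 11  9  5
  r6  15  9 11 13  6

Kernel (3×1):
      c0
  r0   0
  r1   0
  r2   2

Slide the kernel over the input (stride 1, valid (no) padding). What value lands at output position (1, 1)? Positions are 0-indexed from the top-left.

16

The receptive field on the input at this output position is [3 / 3 / 8]. Elementwise product with the kernel and sum: 8·2.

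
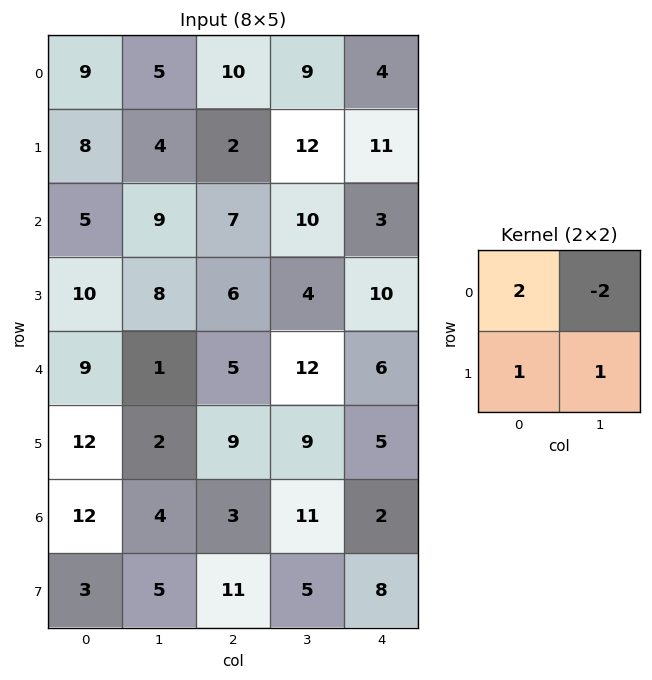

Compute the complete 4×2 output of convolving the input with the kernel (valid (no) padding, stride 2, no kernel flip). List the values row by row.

Output[0,0]: The receptive field on the input at this output position is [9 5 / 8 4]. Elementwise product with the kernel and sum: 9·2 + 5·-2 + 8·1 + 4·1.

20 16
10 4
30 4
24 0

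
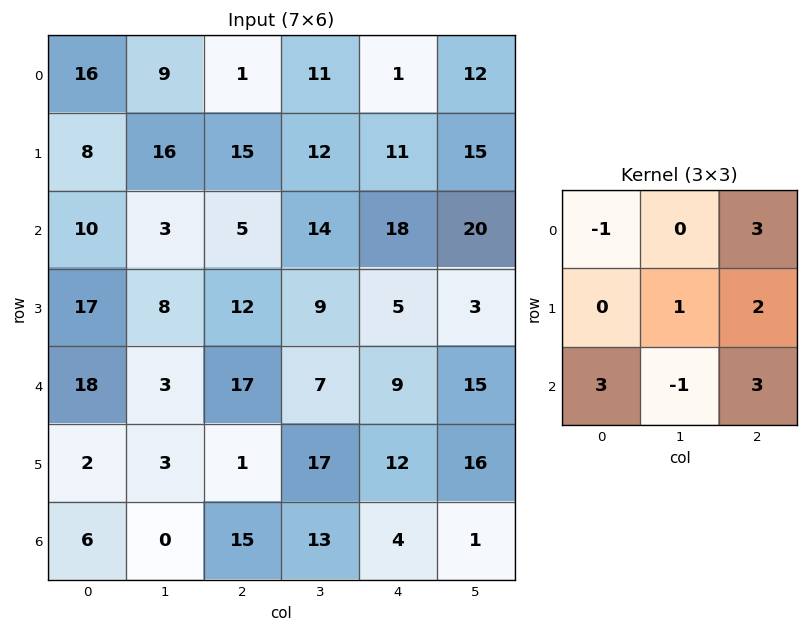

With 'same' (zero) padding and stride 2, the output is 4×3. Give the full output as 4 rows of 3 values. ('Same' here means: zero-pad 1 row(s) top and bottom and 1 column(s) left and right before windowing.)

Output[0,0]: The receptive field on the zero-padded input at this output position is [0 0 0 / 0 16 9 / 0 8 16]. Elementwise product with the kernel and sum: 0·-1 + 0·3 + 16·1 + 9·2 + 0·3 + 8·-1 + 16·3.
Output[0,1]: The receptive field on the zero-padded input at this output position is [0 0 0 / 9 1 11 / 16 15 12]. Elementwise product with the kernel and sum: 0·-1 + 0·3 + 1·1 + 11·2 + 16·3 + 15·-1 + 12·3.

74 92 95
71 92 122
55 109 126
15 89 37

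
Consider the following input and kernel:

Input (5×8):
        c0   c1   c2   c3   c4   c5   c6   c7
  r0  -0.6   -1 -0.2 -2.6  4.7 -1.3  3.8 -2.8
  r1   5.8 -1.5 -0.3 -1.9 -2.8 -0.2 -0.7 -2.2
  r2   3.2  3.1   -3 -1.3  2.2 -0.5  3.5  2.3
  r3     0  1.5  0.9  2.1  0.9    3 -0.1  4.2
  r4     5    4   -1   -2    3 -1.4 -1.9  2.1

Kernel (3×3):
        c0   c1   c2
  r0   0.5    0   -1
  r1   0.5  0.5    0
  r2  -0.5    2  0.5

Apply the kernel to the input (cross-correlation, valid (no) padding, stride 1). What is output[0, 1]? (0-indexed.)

The receptive field on the input at this output position is [-1 -0.2 -2.6 / -1.5 -0.3 -1.9 / 3.1 -3 -1.3]. Elementwise product with the kernel and sum: -1·0.5 + -2.6·-1 + -1.5·0.5 + -0.3·0.5 + 3.1·-0.5 + -3·2 + -1.3·0.5.

-7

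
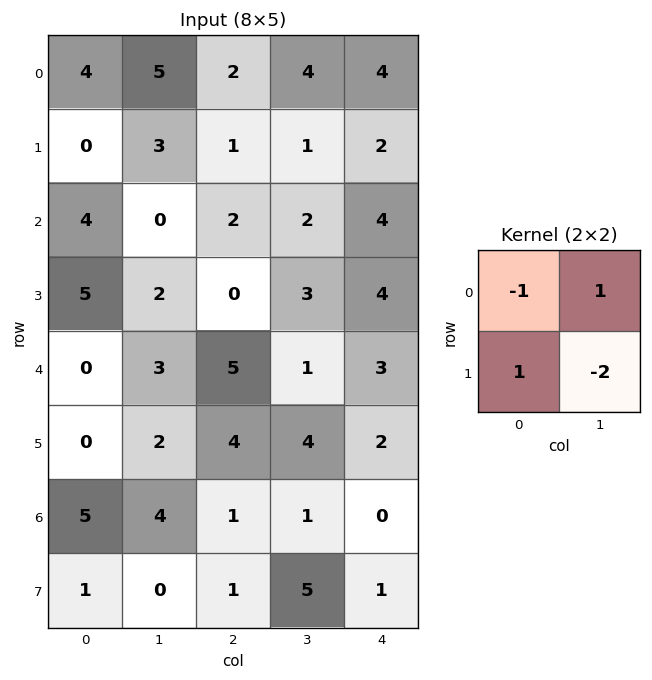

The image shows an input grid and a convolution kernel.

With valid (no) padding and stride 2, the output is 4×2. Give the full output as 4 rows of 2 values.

Output[0,0]: The receptive field on the input at this output position is [4 5 / 0 3]. Elementwise product with the kernel and sum: 4·-1 + 5·1 + 0·1 + 3·-2.
Output[0,1]: The receptive field on the input at this output position is [2 4 / 1 1]. Elementwise product with the kernel and sum: 2·-1 + 4·1 + 1·1 + 1·-2.

-5 1
-3 -6
-1 -8
0 -9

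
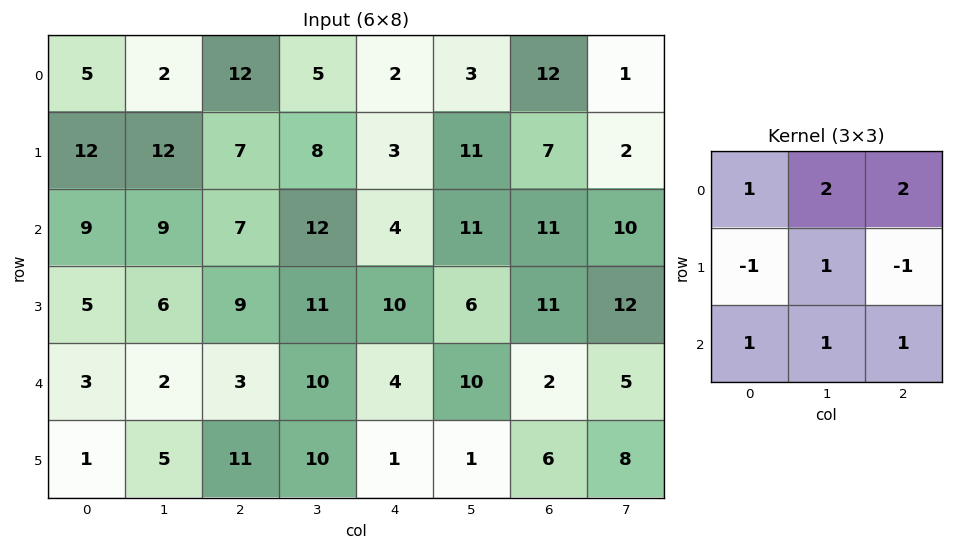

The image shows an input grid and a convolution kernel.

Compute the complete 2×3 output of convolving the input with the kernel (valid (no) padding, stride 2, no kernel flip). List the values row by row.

51 47 59
41 48 49

Output[0,0]: The receptive field on the input at this output position is [5 2 12 / 12 12 7 / 9 9 7]. Elementwise product with the kernel and sum: 5·1 + 2·2 + 12·2 + 12·-1 + 12·1 + 7·-1 + 9·1 + 9·1 + 7·1.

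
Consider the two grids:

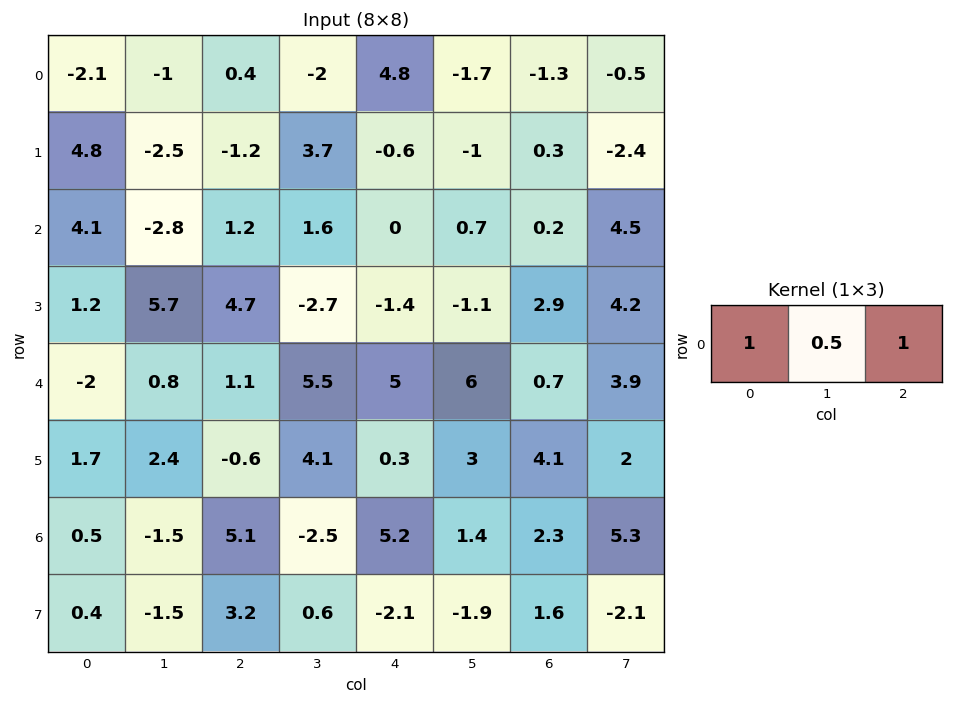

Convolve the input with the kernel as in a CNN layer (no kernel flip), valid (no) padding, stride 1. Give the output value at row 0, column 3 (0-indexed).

The receptive field on the input at this output position is [-2 4.8 -1.7]. Elementwise product with the kernel and sum: -2·1 + 4.8·0.5 + -1.7·1.

-1.3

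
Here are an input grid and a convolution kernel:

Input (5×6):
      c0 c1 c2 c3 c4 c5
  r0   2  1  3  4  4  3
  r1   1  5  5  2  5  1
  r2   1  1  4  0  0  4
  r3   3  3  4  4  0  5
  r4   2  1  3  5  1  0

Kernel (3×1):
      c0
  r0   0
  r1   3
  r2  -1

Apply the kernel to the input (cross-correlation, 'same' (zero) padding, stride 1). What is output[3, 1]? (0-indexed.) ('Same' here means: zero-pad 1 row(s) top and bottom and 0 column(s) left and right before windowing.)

The receptive field on the zero-padded input at this output position is [1 / 3 / 1]. Elementwise product with the kernel and sum: 3·3 + 1·-1.

8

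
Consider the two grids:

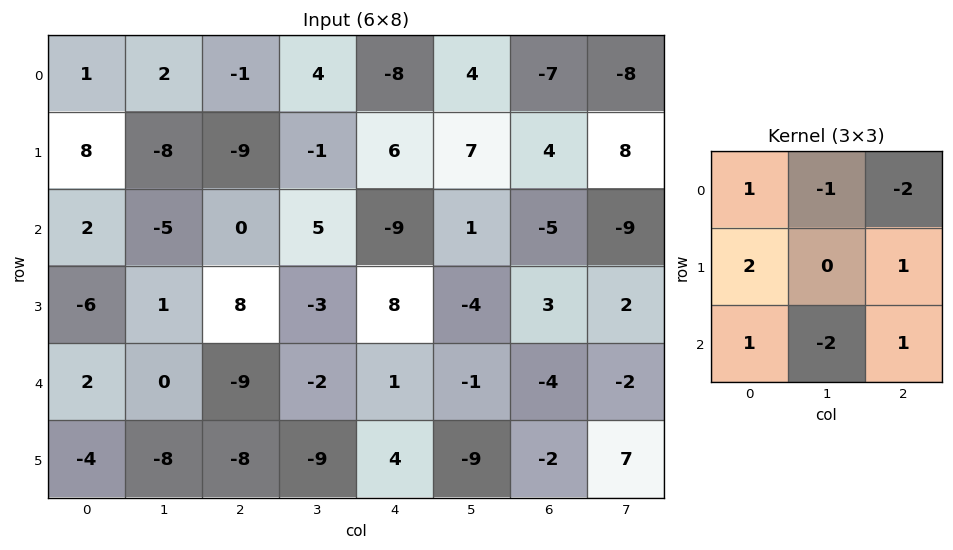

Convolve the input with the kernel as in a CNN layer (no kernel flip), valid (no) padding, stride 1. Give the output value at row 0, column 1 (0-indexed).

The receptive field on the input at this output position is [2 -1 4 / -8 -9 -1 / -5 0 5]. Elementwise product with the kernel and sum: 2·1 + -1·-1 + 4·-2 + -8·2 + -1·1 + -5·1 + 0·-2 + 5·1.

-22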